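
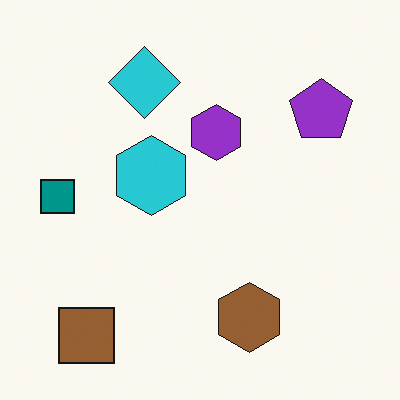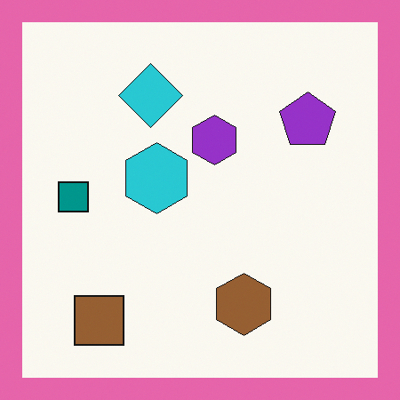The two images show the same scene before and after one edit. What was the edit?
This is the original image framed with a pink border.

A solid pink frame runs around the edge of the second image, with the content slightly shrunk inside it.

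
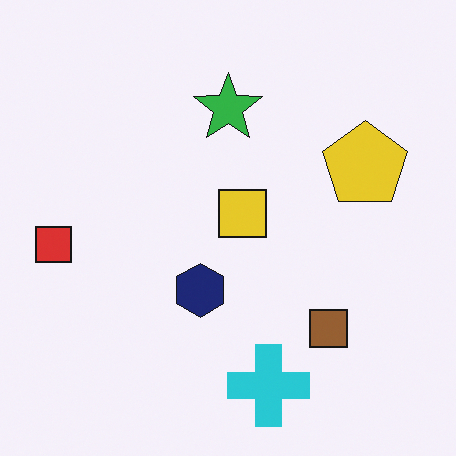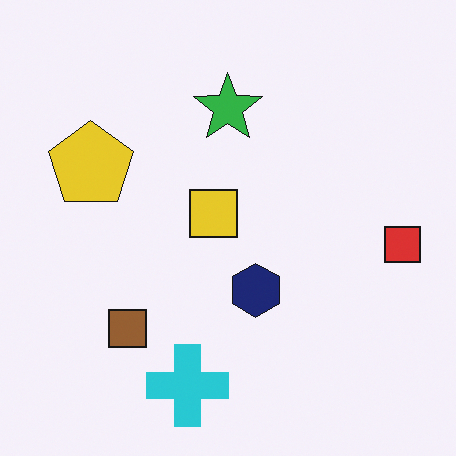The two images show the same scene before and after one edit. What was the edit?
The transformation is: flipped horizontally (left ↔ right).

The red square is in the left of the first image and the right of the second — shapes on opposite sides of the vertical midline have swapped in a mirror flip.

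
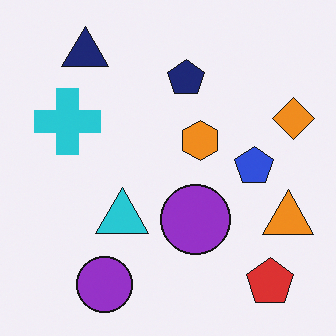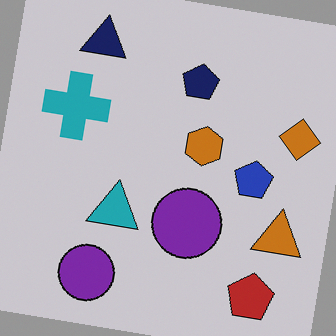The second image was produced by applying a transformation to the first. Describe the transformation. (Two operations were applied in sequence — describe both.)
This is the original image rotated clockwise by a slight angle, then slightly darkened.

Every shape is tilted by the same angle and the image corners show triangular fill wedges — a whole-image rotation by a non-right angle. Every pixel — background and shapes alike — is uniformly darkened.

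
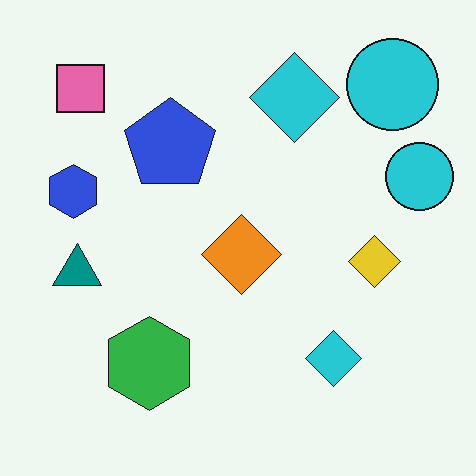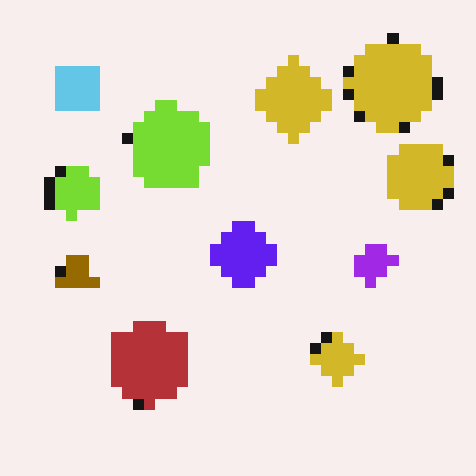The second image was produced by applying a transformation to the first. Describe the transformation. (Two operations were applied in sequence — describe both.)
The image was coarsely pixelated, then hue-shifted by a large amount.

Shapes are reduced to large square blocks; fine edges and outlines are lost — a downscale-then-upscale (mosaic) effect. Every shape's color has rotated by the same amount around the hue wheel — a uniform hue shift.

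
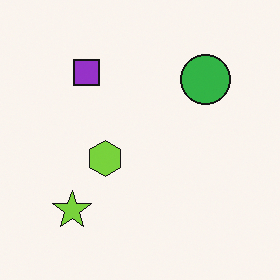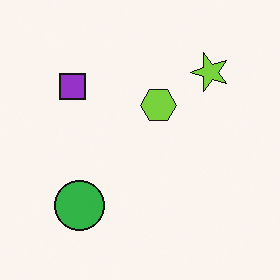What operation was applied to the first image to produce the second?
The transformation is: transposed (reflected across the top-left ↔ bottom-right diagonal).

Shapes have swapped their row and column positions — what was in the top-right is now in the bottom-left — a diagonal reflection.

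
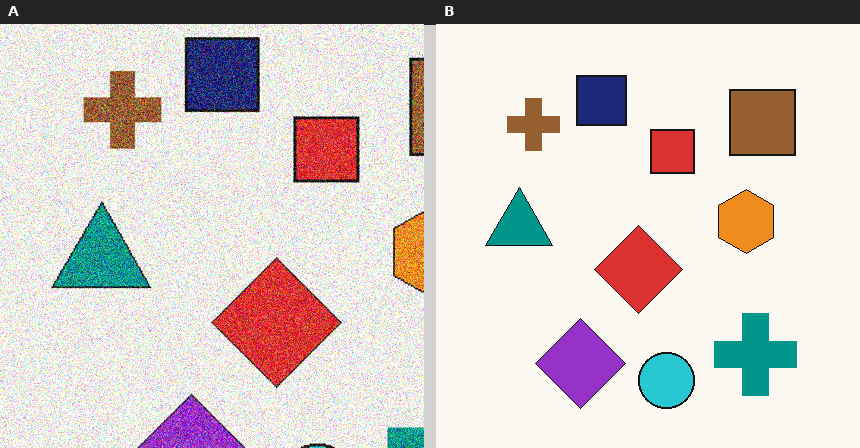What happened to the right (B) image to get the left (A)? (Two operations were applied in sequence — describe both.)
It was cropped to a modestly smaller region and rescaled, then degraded with a thick layer of grain.

The visible shapes are larger and the field of view is narrower; shapes near the original edges may be partly or wholly outside the frame — a crop-and-rescale. Random speckle covers the whole image, including the flat background.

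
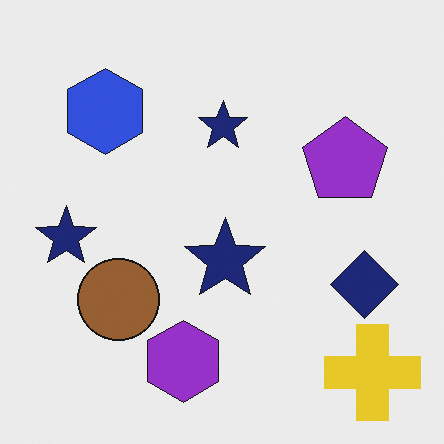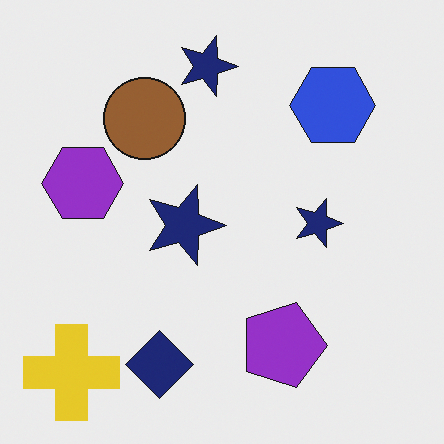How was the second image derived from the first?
This is the original image rotated 90° clockwise.

The yellow cross sits in the bottom-right of the first image and the bottom-left of the second — consistent with a whole-image 90° clockwise rotation.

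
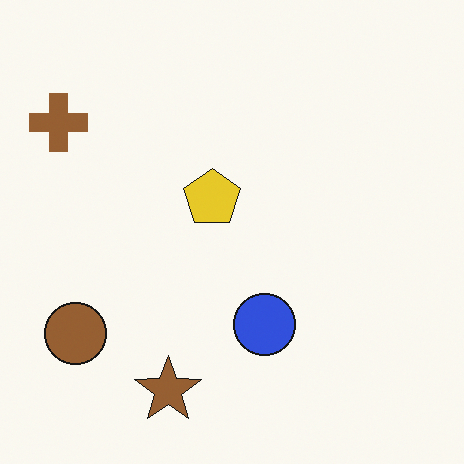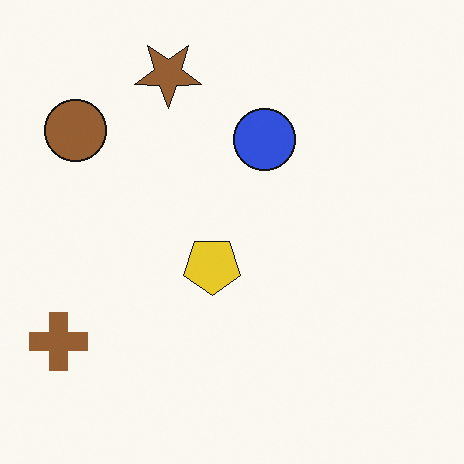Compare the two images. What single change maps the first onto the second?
It was flipped vertically (top ↔ bottom).

The brown star is in the bottom of the first image and the top of the second — shapes on opposite sides of the horizontal midline have swapped in a mirror flip.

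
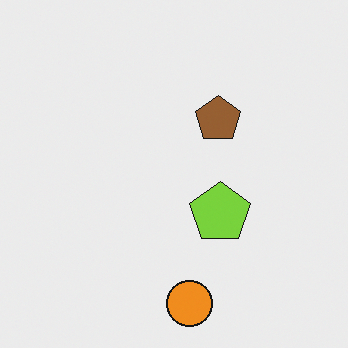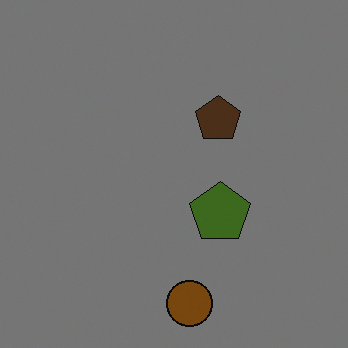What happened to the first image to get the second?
The transformation is: darkened a lot.

Every pixel — background and shapes alike — is uniformly darkened.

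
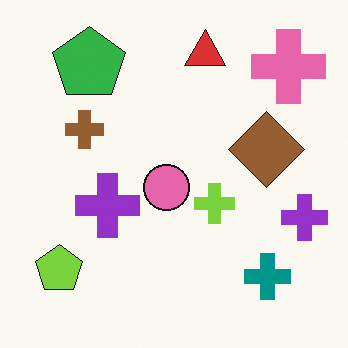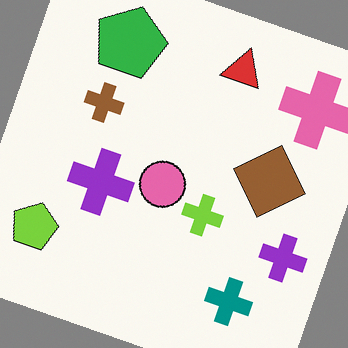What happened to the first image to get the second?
The transformation is: rotated clockwise by a clearly visible amount.

Every shape is tilted by the same angle and the image corners show triangular fill wedges — a whole-image rotation by a non-right angle.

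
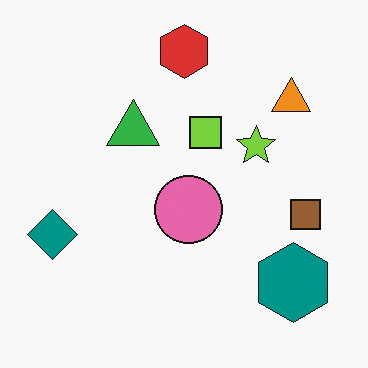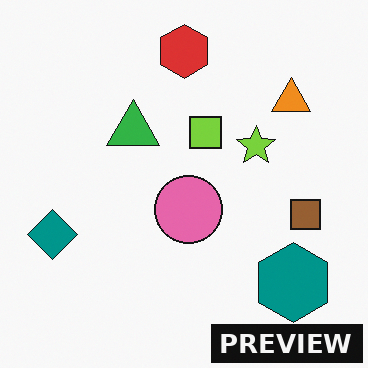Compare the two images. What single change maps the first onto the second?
The transformation is: watermarked with the text "PREVIEW" in the lower-right corner.

A dark label reading "PREVIEW" appears in the lower-right corner.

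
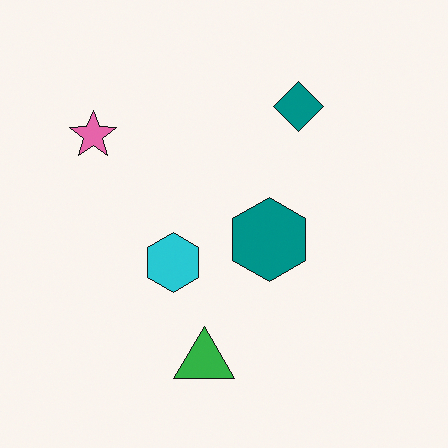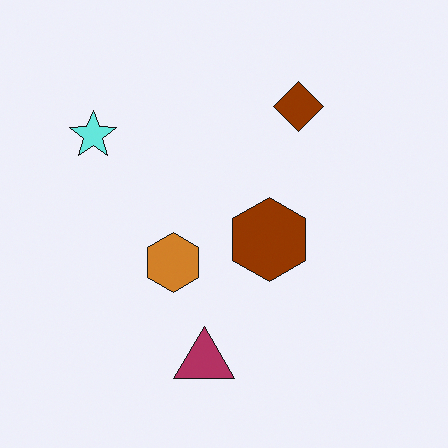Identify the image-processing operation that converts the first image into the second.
Hue-shifted through roughly half the color wheel.

Every shape's color has rotated by the same amount around the hue wheel — a uniform hue shift.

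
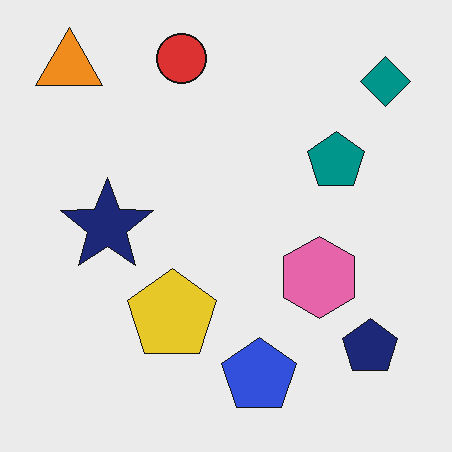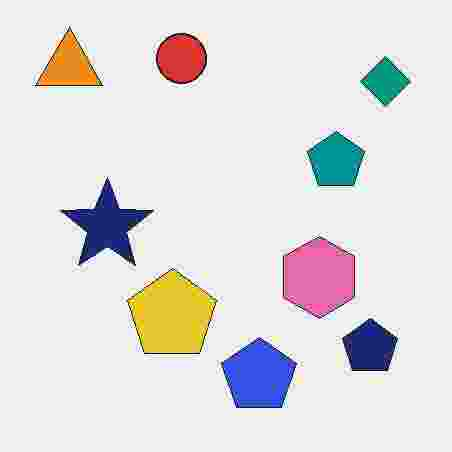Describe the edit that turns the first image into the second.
The image was heavily JPEG-compressed with obvious blocking artifacts.

Blocky 8×8 compression artifacts appear around shape edges and the flat background shows ringing — characteristic JPEG degradation.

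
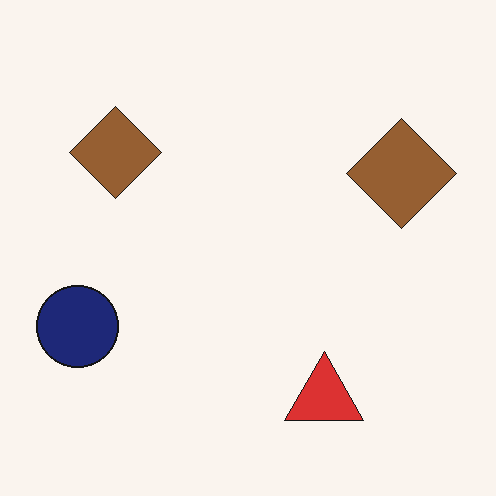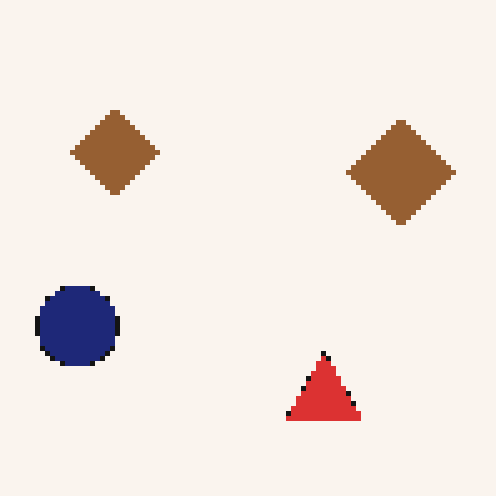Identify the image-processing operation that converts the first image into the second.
This is the original image mildly pixelated.

Shapes are reduced to large square blocks; fine edges and outlines are lost — a downscale-then-upscale (mosaic) effect.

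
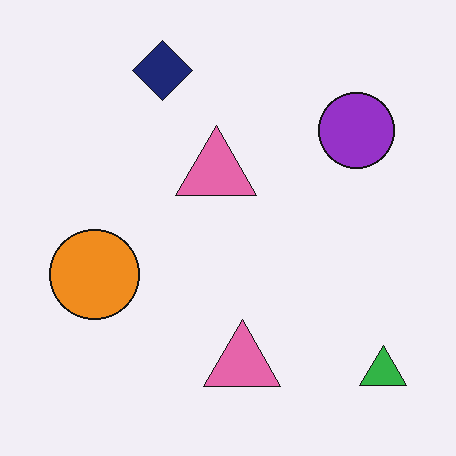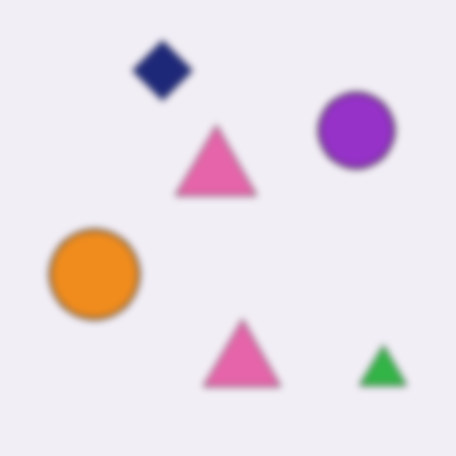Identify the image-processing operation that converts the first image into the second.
The second image is the first noticeably gaussian-blurred.

Shape edges and outlines are uniformly softened across the whole image.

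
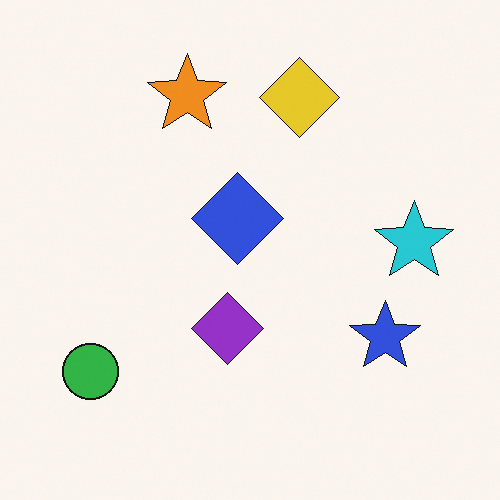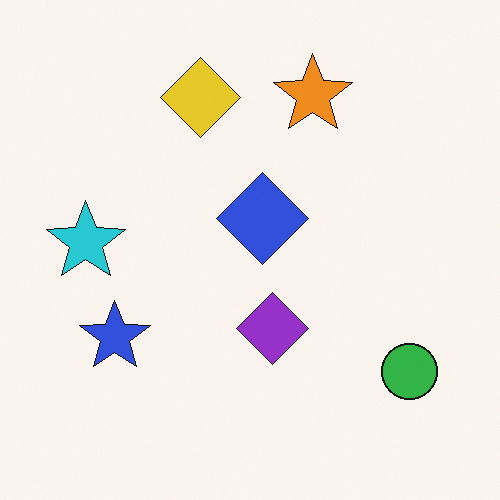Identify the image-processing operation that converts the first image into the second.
It was flipped horizontally (left ↔ right).

The cyan star is in the right of the first image and the left of the second — shapes on opposite sides of the vertical midline have swapped in a mirror flip.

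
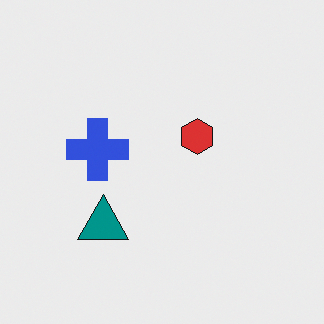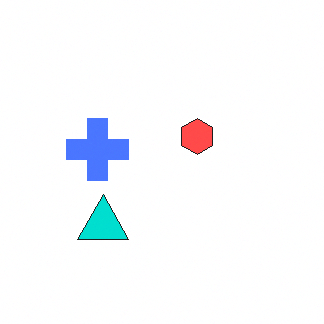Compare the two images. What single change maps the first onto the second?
This is the original image brightened a lot.

Every pixel — background and shapes alike — is uniformly brightened.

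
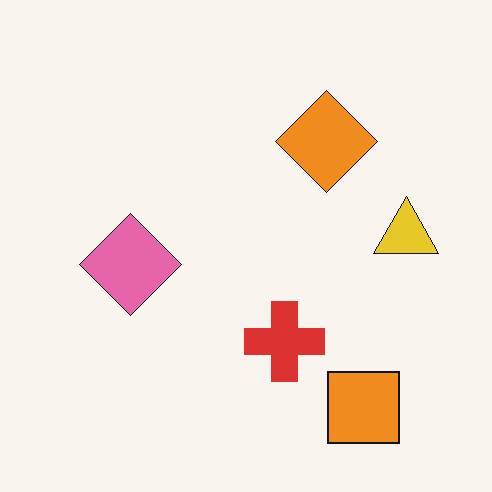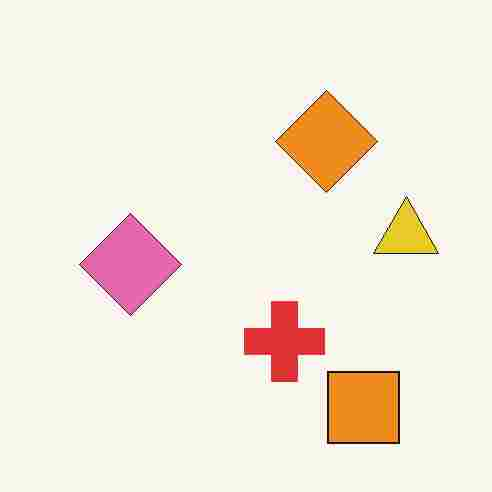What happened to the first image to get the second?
It was heavily JPEG-compressed with obvious blocking artifacts.

Blocky 8×8 compression artifacts appear around shape edges and the flat background shows ringing — characteristic JPEG degradation.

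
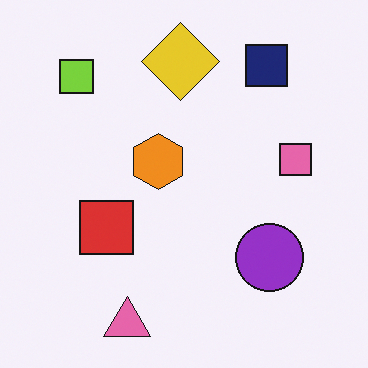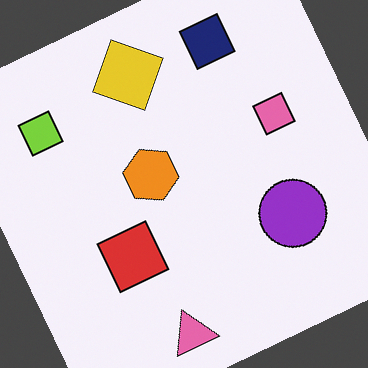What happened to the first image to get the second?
It was rotated counter-clockwise by a moderate amount.

Every shape is tilted by the same angle and the image corners show triangular fill wedges — a whole-image rotation by a non-right angle.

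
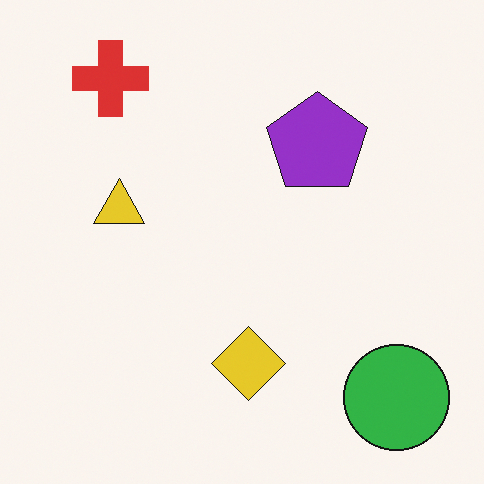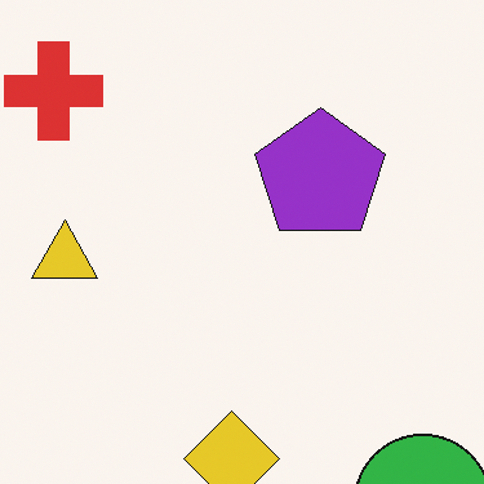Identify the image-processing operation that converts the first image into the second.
The second image is the first cropped slightly and scaled back up.

The visible shapes are larger and the field of view is narrower; shapes near the original edges may be partly or wholly outside the frame — a crop-and-rescale.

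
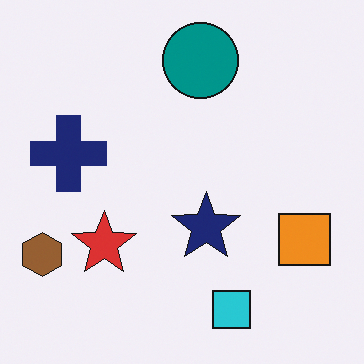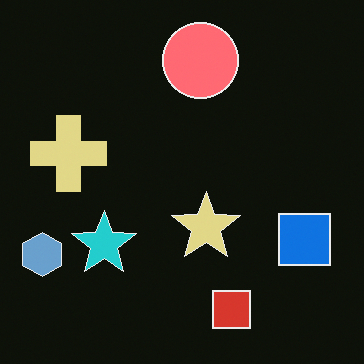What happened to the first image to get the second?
The transformation is: color-inverted (negative).

The light background has become dark and every shape's color is its complement — a photographic negative.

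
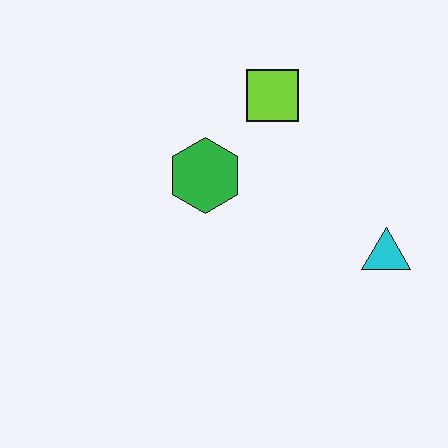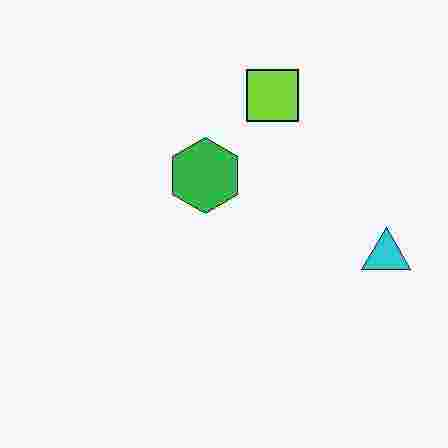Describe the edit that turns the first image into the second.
It was degraded with heavy JPEG compression.

Blocky 8×8 compression artifacts appear around shape edges and the flat background shows ringing — characteristic JPEG degradation.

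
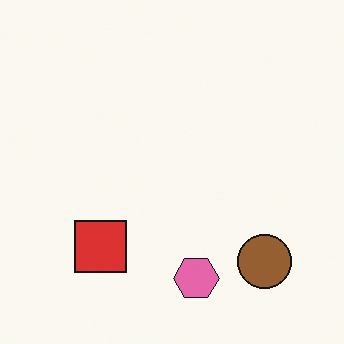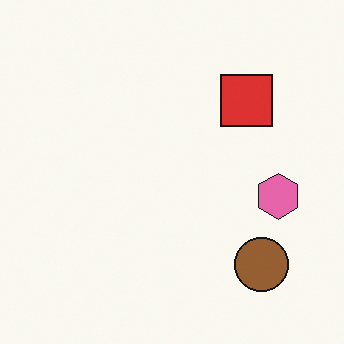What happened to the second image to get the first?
The image was transposed (reflected across the top-left ↔ bottom-right diagonal).

Shapes have swapped their row and column positions — what was in the top-right is now in the bottom-left — a diagonal reflection.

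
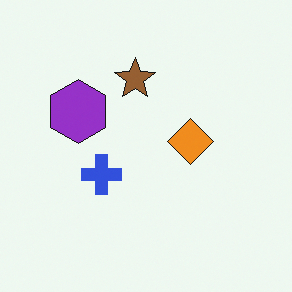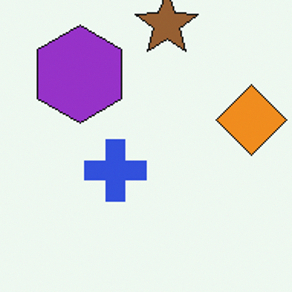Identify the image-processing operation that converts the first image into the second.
The image was cropped to a modestly smaller region and rescaled.

The visible shapes are larger and the field of view is narrower; shapes near the original edges may be partly or wholly outside the frame — a crop-and-rescale.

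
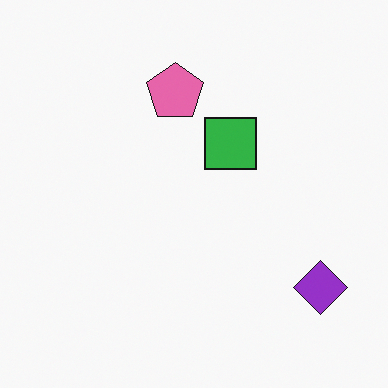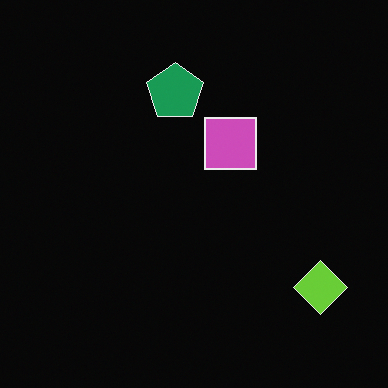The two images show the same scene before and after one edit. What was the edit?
The image was color-inverted (negative).

The light background has become dark and every shape's color is its complement — a photographic negative.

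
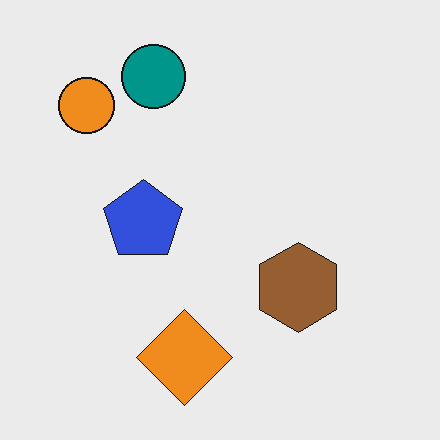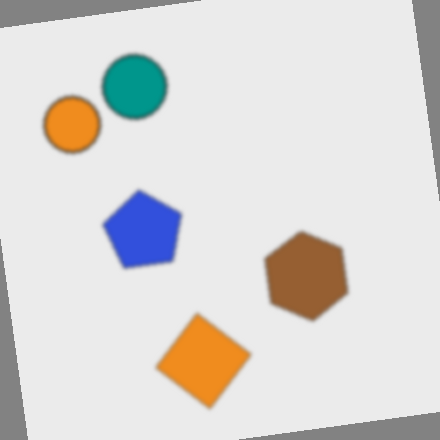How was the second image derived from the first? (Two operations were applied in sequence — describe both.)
The second image is the first slightly softened, then rotated counter-clockwise by a few degrees.

Shape edges and outlines are uniformly softened across the whole image. Every shape is tilted by the same angle and the image corners show triangular fill wedges — a whole-image rotation by a non-right angle.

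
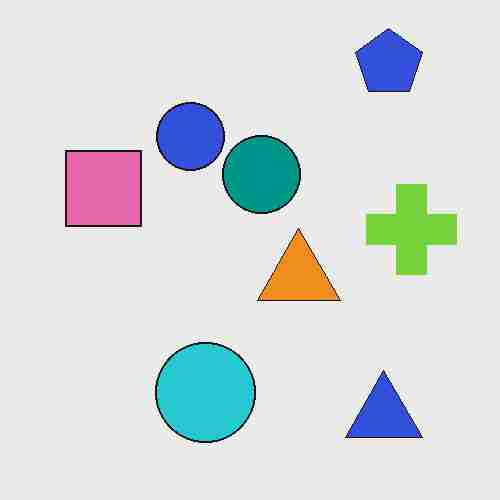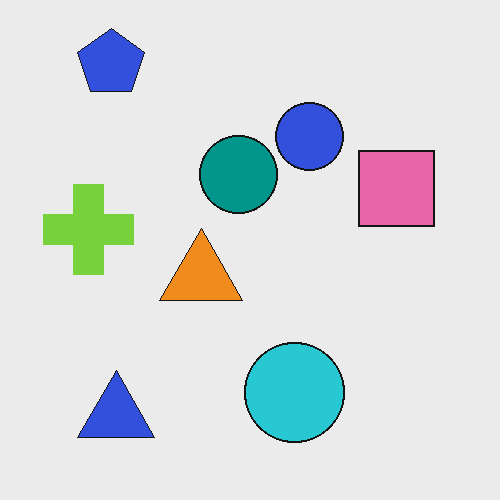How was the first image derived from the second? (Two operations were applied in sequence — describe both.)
Flipped horizontally (left ↔ right), then degraded with heavy JPEG compression.

The lime cross is in the left of the second image and the right of the first — shapes on opposite sides of the vertical midline have swapped in a mirror flip. Blocky 8×8 compression artifacts appear around shape edges and the flat background shows ringing — characteristic JPEG degradation.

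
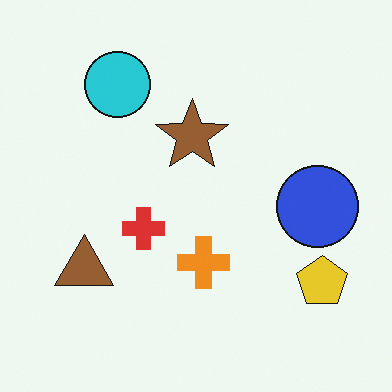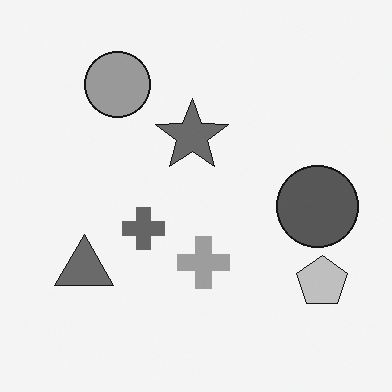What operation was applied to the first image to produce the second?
Converted to grayscale.

All color is removed — every shape is now a shade of grey.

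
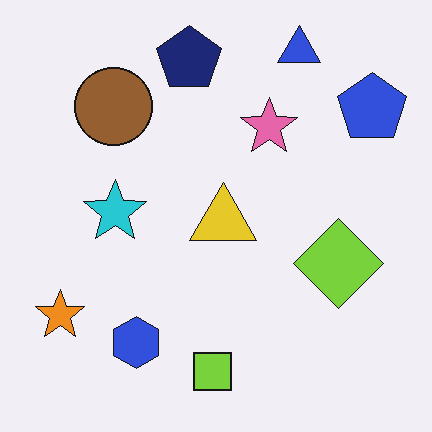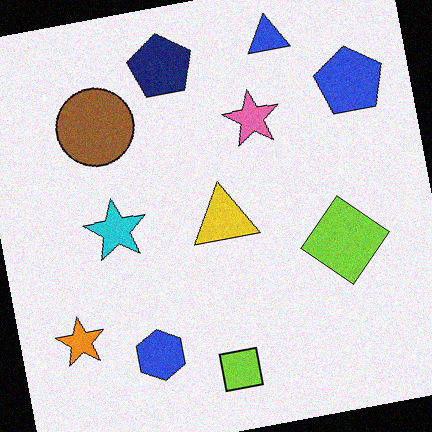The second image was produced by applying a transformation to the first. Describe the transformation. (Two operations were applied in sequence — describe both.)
This is the original image rotated counter-clockwise by a small amount, then degraded with a light layer of grain.

Every shape is tilted by the same angle and the image corners show triangular fill wedges — a whole-image rotation by a non-right angle. Random speckle covers the whole image, including the flat background.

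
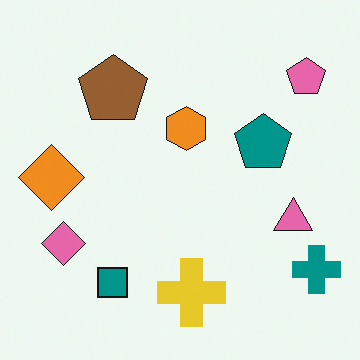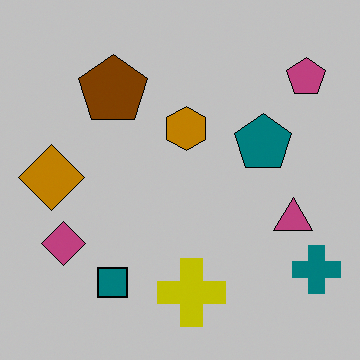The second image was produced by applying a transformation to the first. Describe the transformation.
The second image is the first heavily posterized to just a handful of flat colors.

Each flat color has snapped to a coarser quantized level — most visibly, the near-white background has dropped to a flat grey.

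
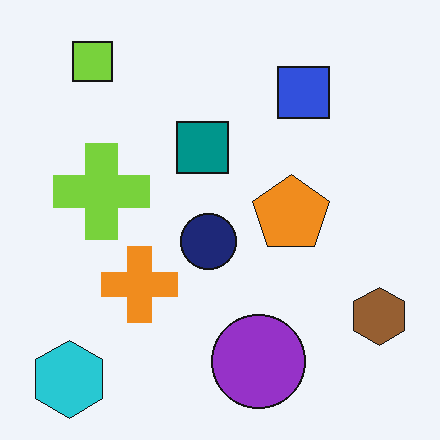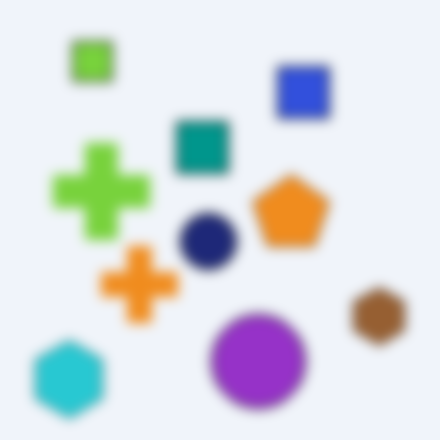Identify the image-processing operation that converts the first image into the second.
The second image is the first strongly gaussian-blurred.

Shape edges and outlines are uniformly softened across the whole image.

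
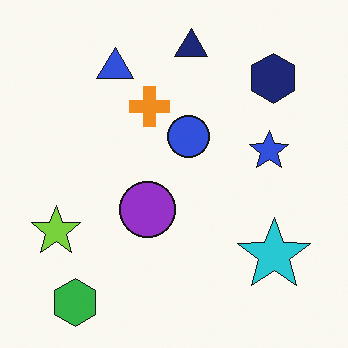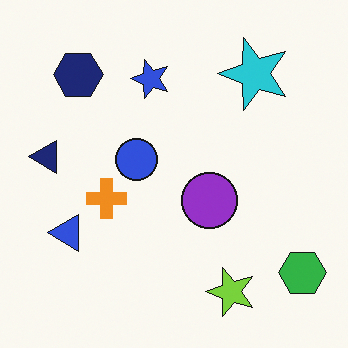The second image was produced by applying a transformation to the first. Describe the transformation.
The image was rotated 90° counter-clockwise.

The green hexagon sits in the bottom-left of the first image and the bottom-right of the second — consistent with a whole-image 90° counter-clockwise rotation.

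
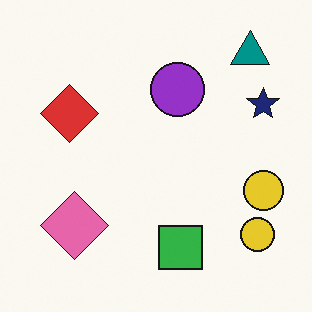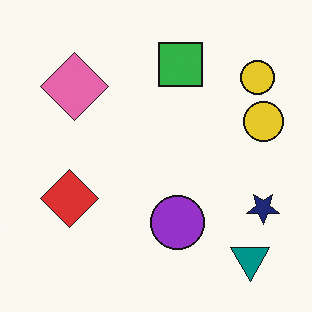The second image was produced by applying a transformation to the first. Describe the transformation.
Flipped vertically (top ↔ bottom).

The teal triangle is in the top-right of the first image and the bottom-right of the second — shapes on opposite sides of the horizontal midline have swapped in a mirror flip.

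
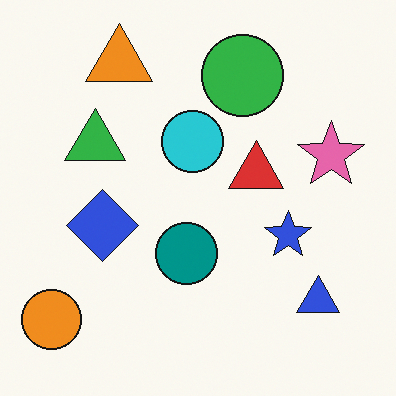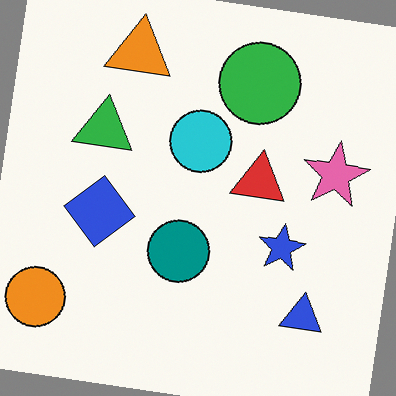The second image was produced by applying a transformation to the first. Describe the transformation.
The transformation is: rotated clockwise by a slight angle.

Every shape is tilted by the same angle and the image corners show triangular fill wedges — a whole-image rotation by a non-right angle.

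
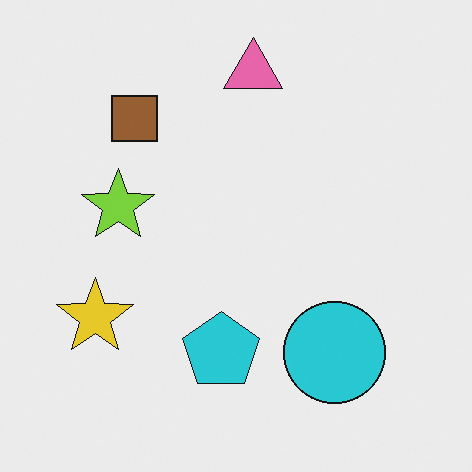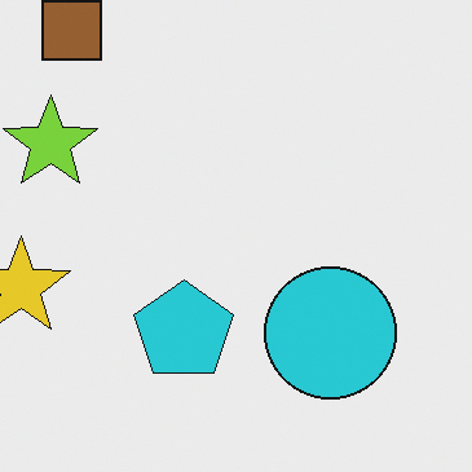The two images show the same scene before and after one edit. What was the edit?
The image was cropped to a modestly smaller region and rescaled.

The visible shapes are larger and the field of view is narrower; shapes near the original edges may be partly or wholly outside the frame — a crop-and-rescale.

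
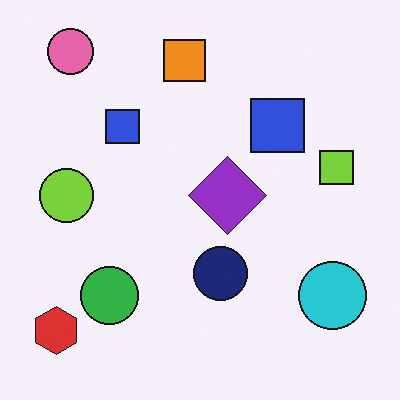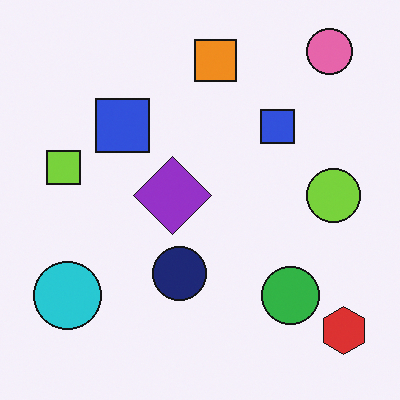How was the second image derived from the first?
The transformation is: flipped horizontally (left ↔ right).

The red hexagon is in the bottom-left of the first image and the bottom-right of the second — shapes on opposite sides of the vertical midline have swapped in a mirror flip.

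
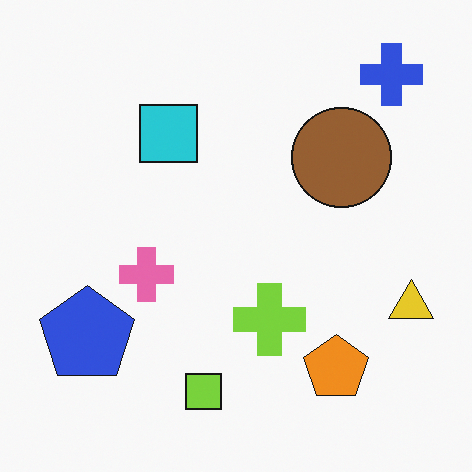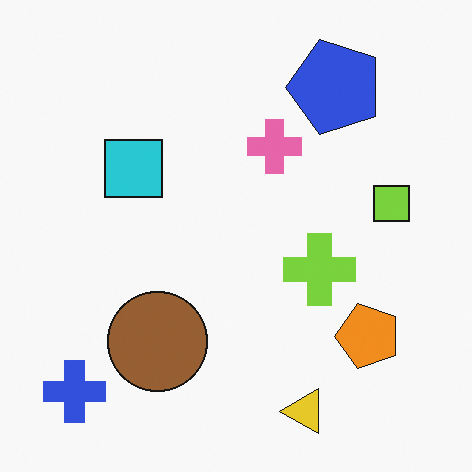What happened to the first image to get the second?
It was transposed (reflected across the top-left ↔ bottom-right diagonal).

Shapes have swapped their row and column positions — what was in the top-right is now in the bottom-left — a diagonal reflection.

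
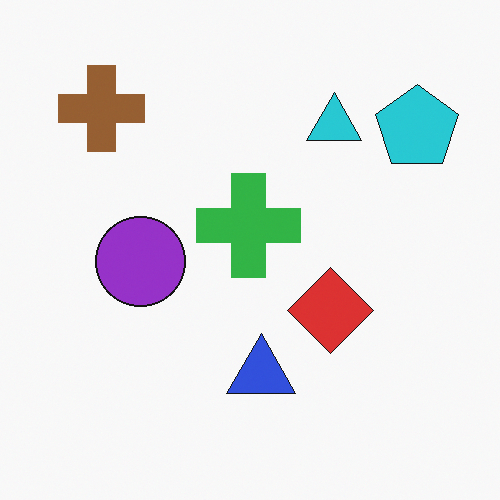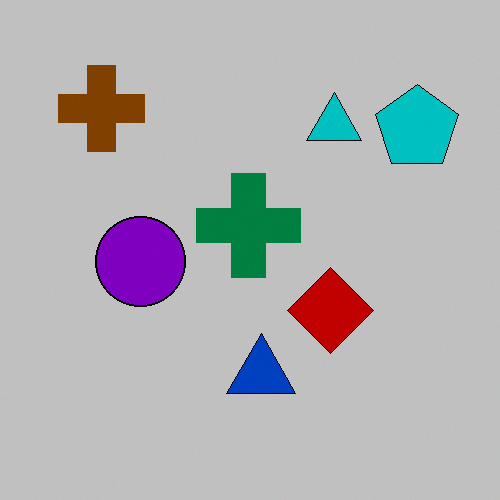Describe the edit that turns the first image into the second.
The transformation is: heavily posterized to just a handful of flat colors.

Each flat color has snapped to a coarser quantized level — most visibly, the near-white background has dropped to a flat grey.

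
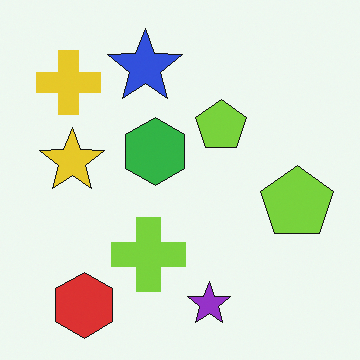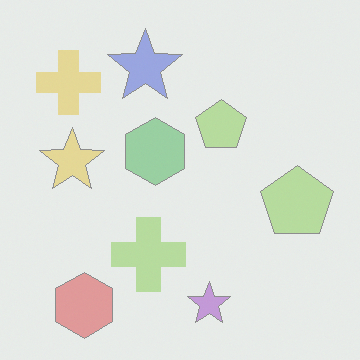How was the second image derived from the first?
The second image is the first washed out (contrast reduced).

Tones are pushed toward mid-grey across the whole image — a global contrast change.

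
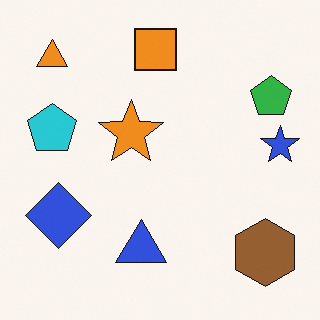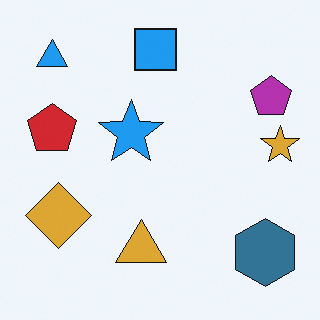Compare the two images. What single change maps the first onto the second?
The transformation is: hue-shifted by a large amount.

Every shape's color has rotated by the same amount around the hue wheel — a uniform hue shift.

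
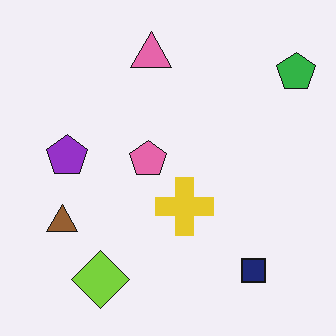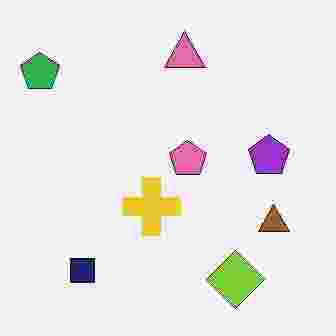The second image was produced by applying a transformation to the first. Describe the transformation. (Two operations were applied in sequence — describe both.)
The second image is the first flipped horizontally (left ↔ right), then degraded with heavy JPEG compression.

The green pentagon is in the top-right of the first image and the top-left of the second — shapes on opposite sides of the vertical midline have swapped in a mirror flip. Blocky 8×8 compression artifacts appear around shape edges and the flat background shows ringing — characteristic JPEG degradation.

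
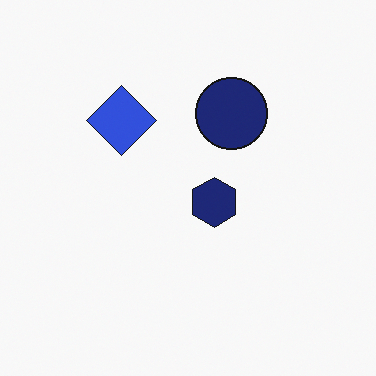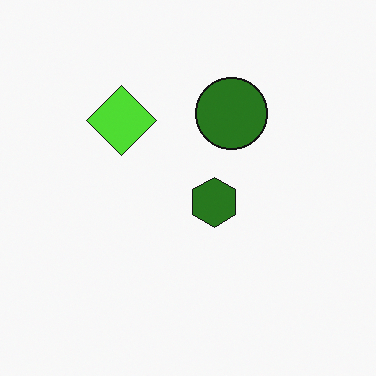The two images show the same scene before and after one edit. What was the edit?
The image was hue-shifted by a large amount.

Every shape's color has rotated by the same amount around the hue wheel — a uniform hue shift.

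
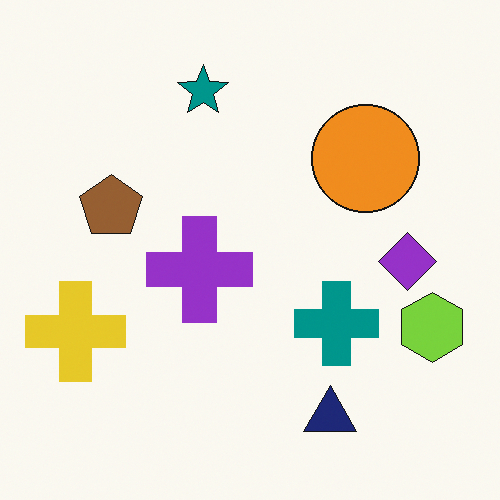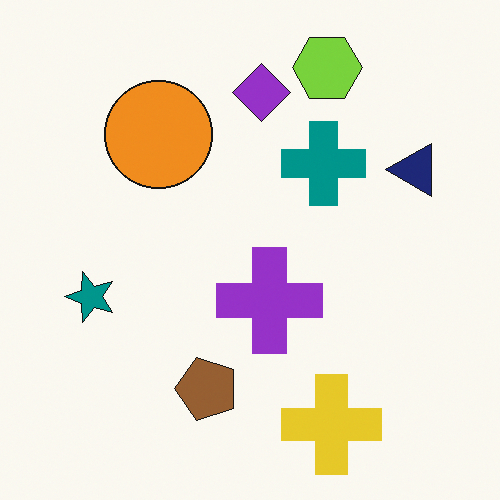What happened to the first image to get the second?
The second image is the first rotated 90° counter-clockwise.

The lime hexagon sits in the right of the first image and the top of the second — consistent with a whole-image 90° counter-clockwise rotation.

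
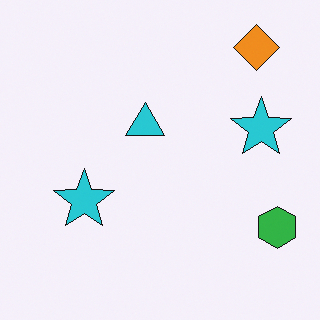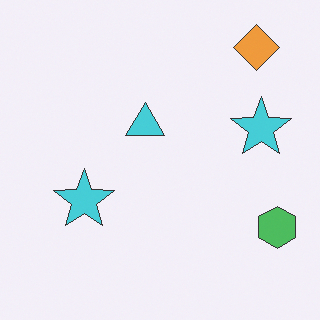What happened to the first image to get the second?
The second image is the first given slightly reduced contrast.

Tones are pushed toward mid-grey across the whole image — a global contrast change.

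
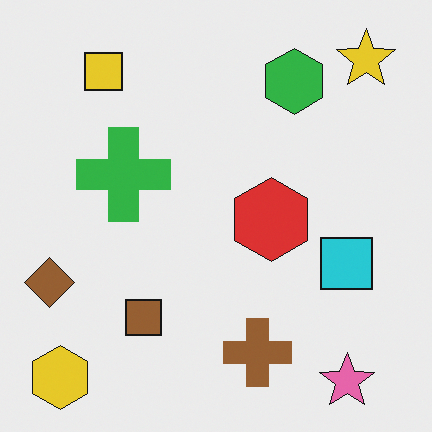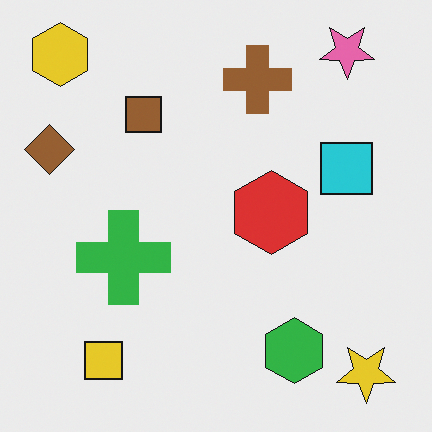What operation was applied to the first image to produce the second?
This is the original image flipped vertically (top ↔ bottom).

The pink star is in the bottom-right of the first image and the top-right of the second — shapes on opposite sides of the horizontal midline have swapped in a mirror flip.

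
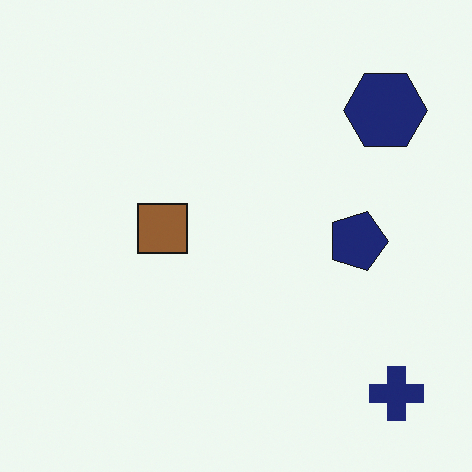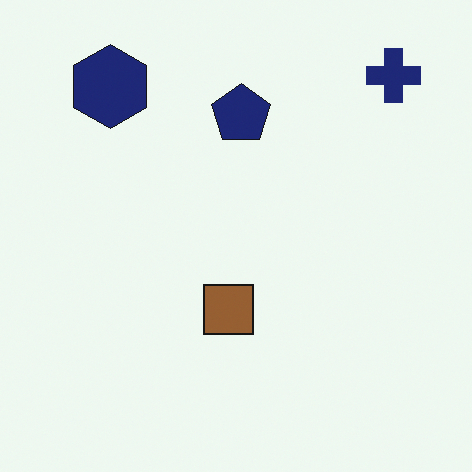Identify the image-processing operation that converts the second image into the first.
This is the original image rotated 90° clockwise.

The navy cross sits in the top-right of the second image and the bottom-right of the first — consistent with a whole-image 90° clockwise rotation.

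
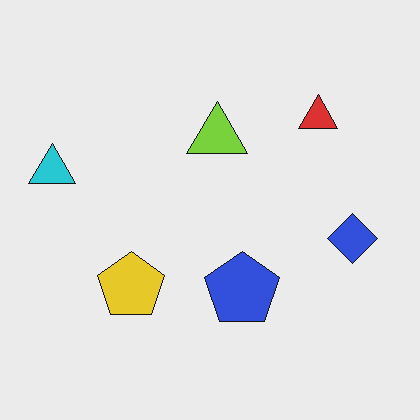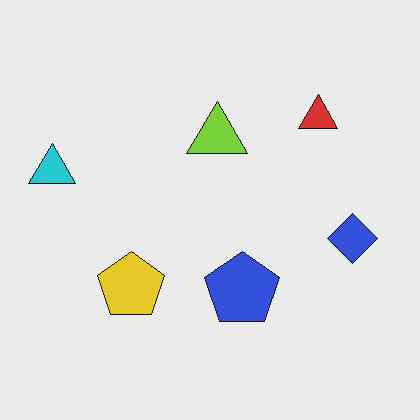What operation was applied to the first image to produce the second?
It was given moderate JPEG compression.

Blocky 8×8 compression artifacts appear around shape edges and the flat background shows ringing — characteristic JPEG degradation.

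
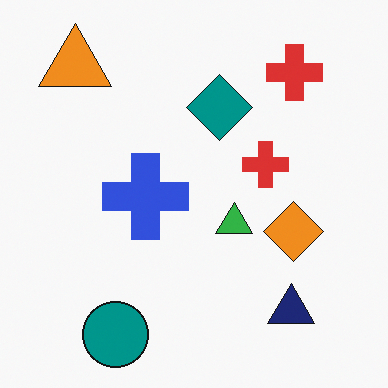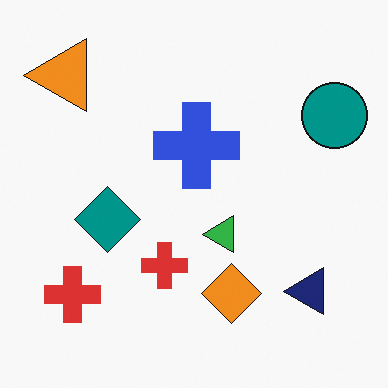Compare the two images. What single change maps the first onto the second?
The second image is the first transposed (reflected across the top-left ↔ bottom-right diagonal).

Shapes have swapped their row and column positions — what was in the top-right is now in the bottom-left — a diagonal reflection.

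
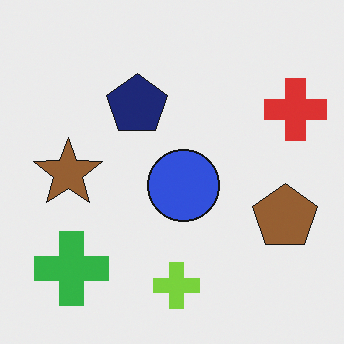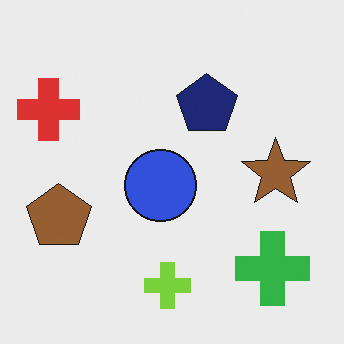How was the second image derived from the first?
The image was flipped horizontally (left ↔ right).

The red cross is in the top-right of the first image and the top-left of the second — shapes on opposite sides of the vertical midline have swapped in a mirror flip.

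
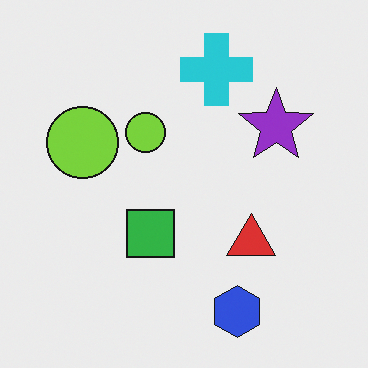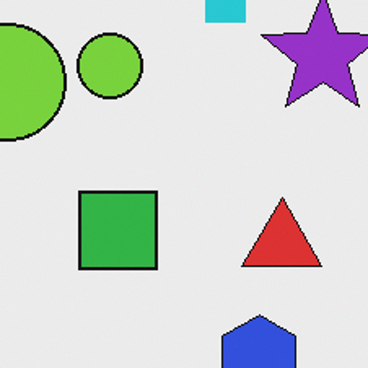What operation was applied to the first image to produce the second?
The image was cropped to a noticeably smaller region and rescaled.

The visible shapes are larger and the field of view is narrower; shapes near the original edges may be partly or wholly outside the frame — a crop-and-rescale.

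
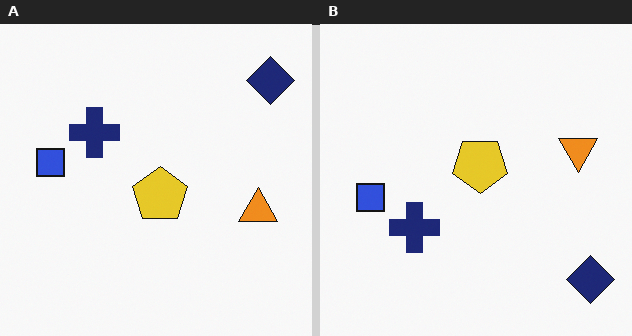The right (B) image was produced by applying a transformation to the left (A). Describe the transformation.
The transformation is: flipped vertically (top ↔ bottom).

The navy diamond is in the top-right of the left (A) image and the bottom-right of the right (B) — shapes on opposite sides of the horizontal midline have swapped in a mirror flip.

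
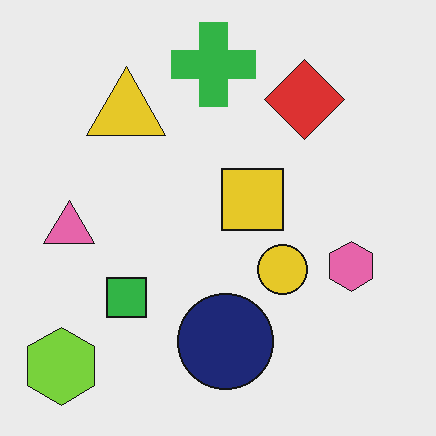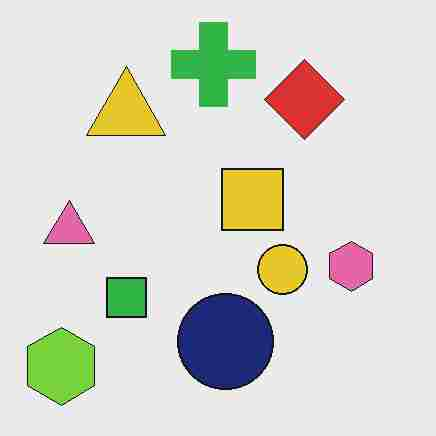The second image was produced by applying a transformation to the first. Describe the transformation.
The image was heavily JPEG-compressed with obvious blocking artifacts.

Blocky 8×8 compression artifacts appear around shape edges and the flat background shows ringing — characteristic JPEG degradation.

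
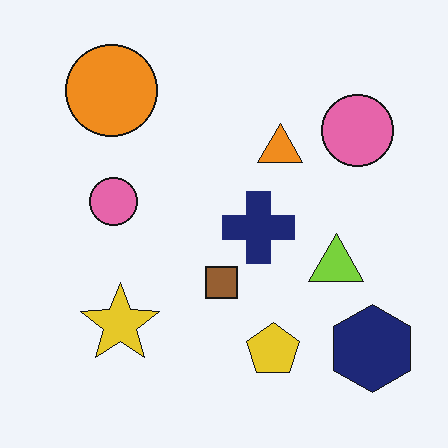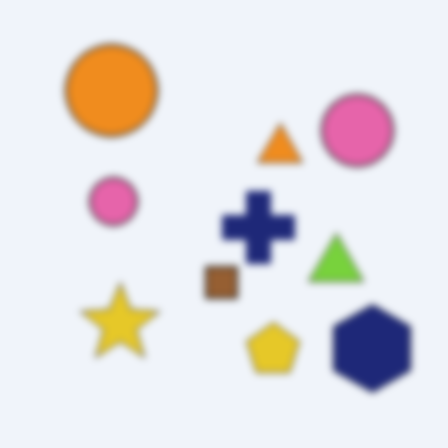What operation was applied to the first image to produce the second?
The transformation is: noticeably gaussian-blurred.

Shape edges and outlines are uniformly softened across the whole image.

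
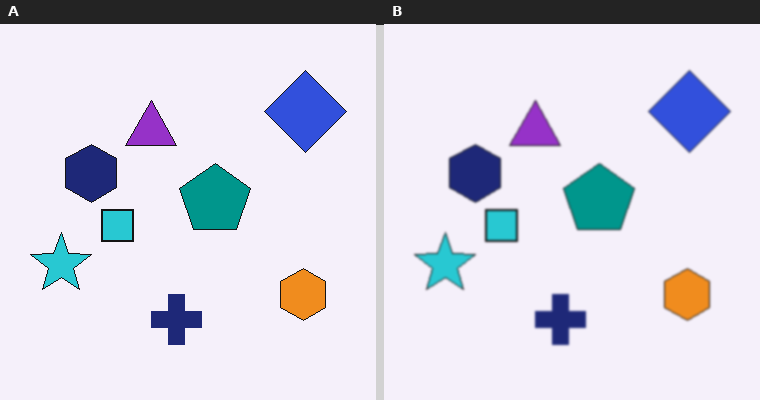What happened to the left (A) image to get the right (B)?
The transformation is: lightly blurred.

Shape edges and outlines are uniformly softened across the whole image.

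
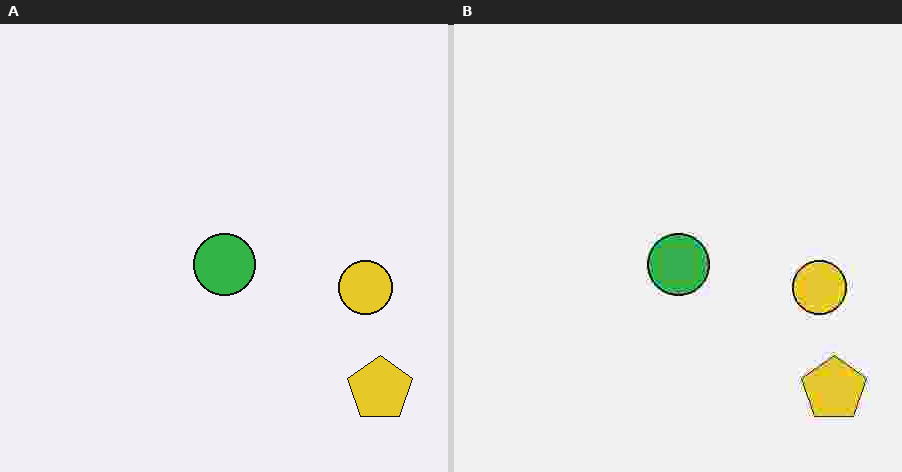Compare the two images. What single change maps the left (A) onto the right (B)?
The transformation is: heavily JPEG-compressed with obvious blocking artifacts.

Blocky 8×8 compression artifacts appear around shape edges and the flat background shows ringing — characteristic JPEG degradation.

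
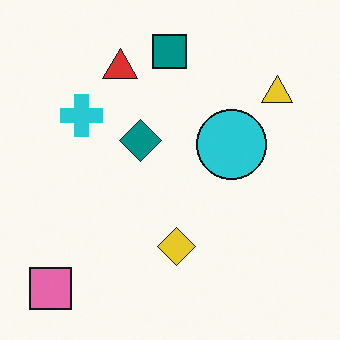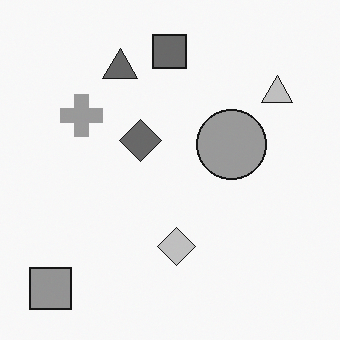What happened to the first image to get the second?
This is the original image converted to grayscale.

All color is removed — every shape is now a shade of grey.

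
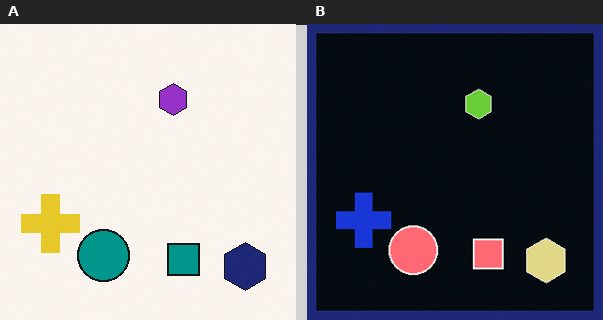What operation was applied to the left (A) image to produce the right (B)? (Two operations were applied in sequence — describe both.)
The image was color-inverted (negative), then framed with a navy border.

The light background has become dark and every shape's color is its complement — a photographic negative. A solid navy frame runs around the edge of the right (B) image, with the content slightly shrunk inside it.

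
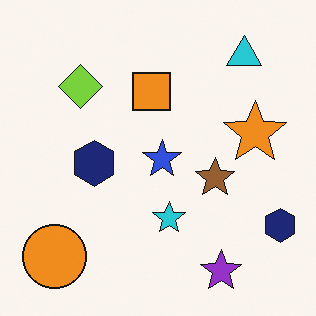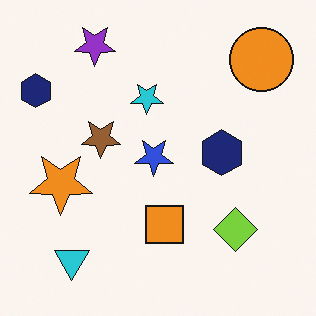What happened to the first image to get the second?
The transformation is: rotated 180°.

The orange circle sits in the bottom-left of the first image and the top-right of the second — consistent with a whole-image 180° rotation.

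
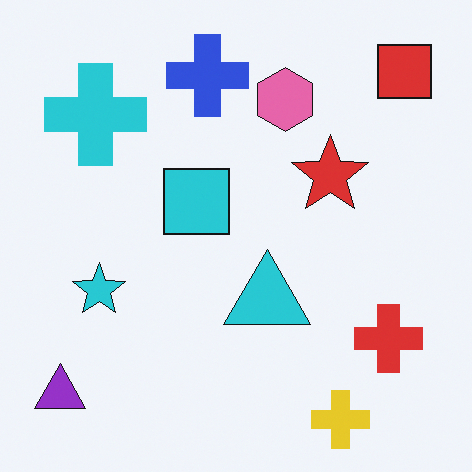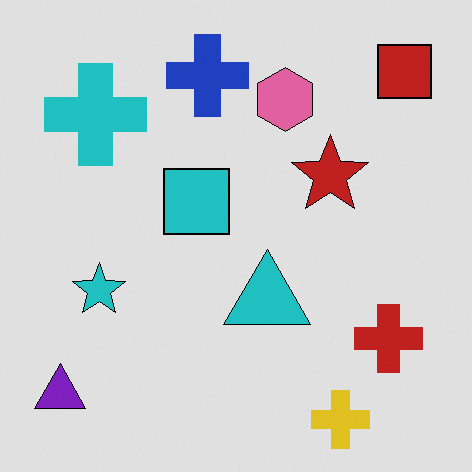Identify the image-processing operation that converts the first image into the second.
The transformation is: posterized to a reduced palette.

Each flat color has snapped to a coarser quantized level — most visibly, the near-white background has dropped to a flat grey.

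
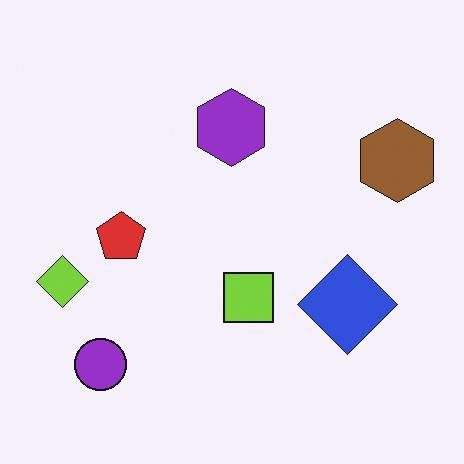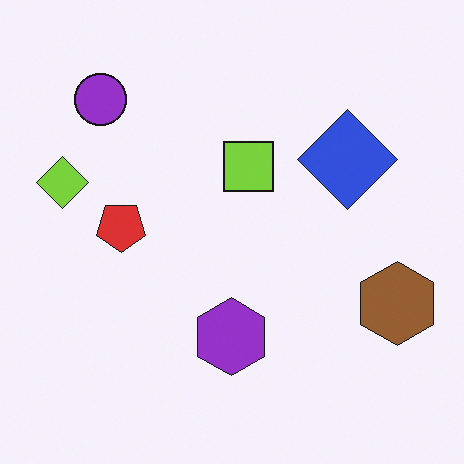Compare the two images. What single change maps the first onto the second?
The transformation is: flipped vertically (top ↔ bottom).

The purple circle is in the bottom-left of the first image and the top-left of the second — shapes on opposite sides of the horizontal midline have swapped in a mirror flip.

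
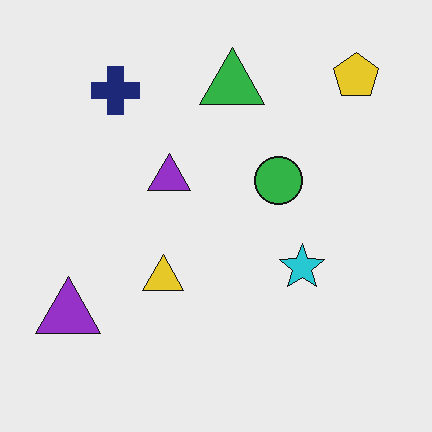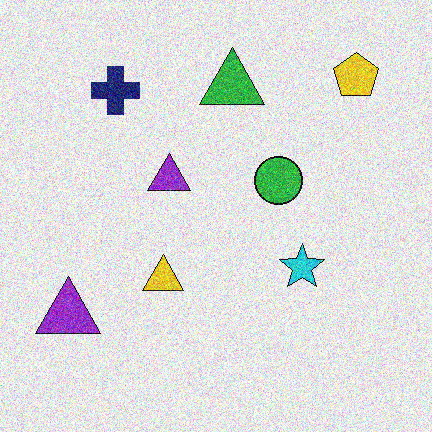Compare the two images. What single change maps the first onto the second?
The transformation is: degraded with heavy additive noise.

Random speckle covers the whole image, including the flat background.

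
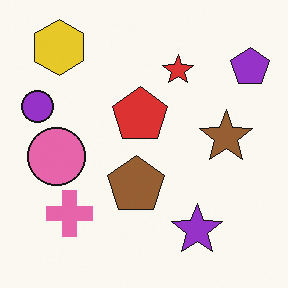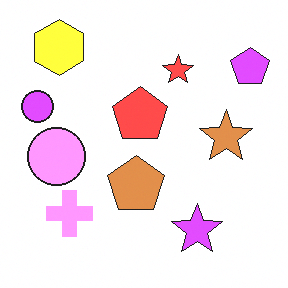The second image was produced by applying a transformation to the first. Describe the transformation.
It was brightened a lot.

Every pixel — background and shapes alike — is uniformly brightened.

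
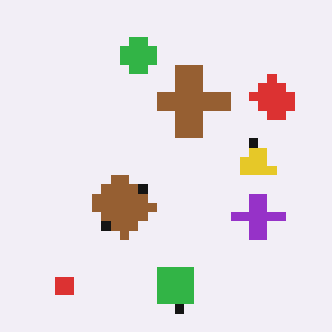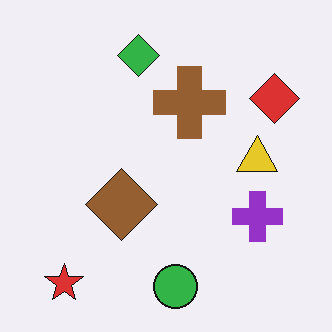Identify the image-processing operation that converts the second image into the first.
This is the original image heavily pixelated into large blocks.

Shapes are reduced to large square blocks; fine edges and outlines are lost — a downscale-then-upscale (mosaic) effect.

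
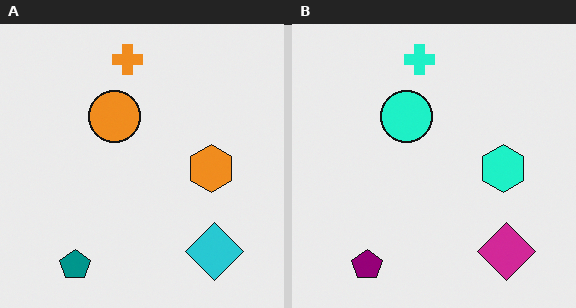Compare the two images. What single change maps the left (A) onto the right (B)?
This is the original image hue-shifted through roughly a third of the color wheel.

Every shape's color has rotated by the same amount around the hue wheel — a uniform hue shift.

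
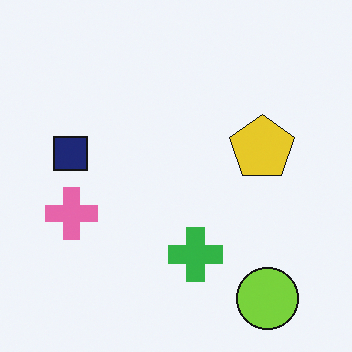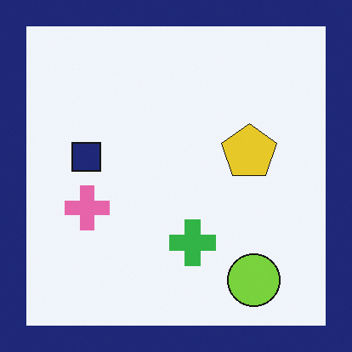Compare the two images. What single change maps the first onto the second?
The image was framed with a navy border.

A solid navy frame runs around the edge of the second image, with the content slightly shrunk inside it.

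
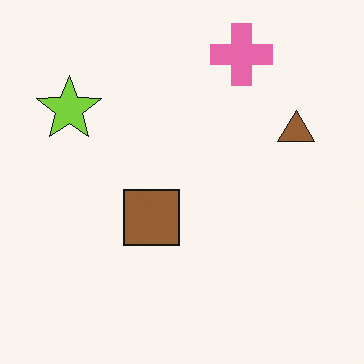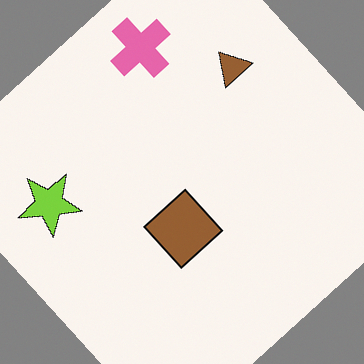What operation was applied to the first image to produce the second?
The image was rotated counter-clockwise by a large amount — several tens of degrees.

Every shape is tilted by the same angle and the image corners show triangular fill wedges — a whole-image rotation by a non-right angle.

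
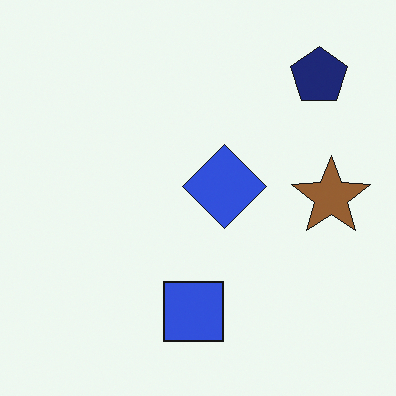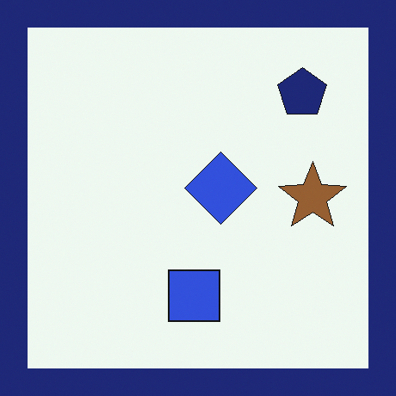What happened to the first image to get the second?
It was framed with a navy border.

A solid navy frame runs around the edge of the second image, with the content slightly shrunk inside it.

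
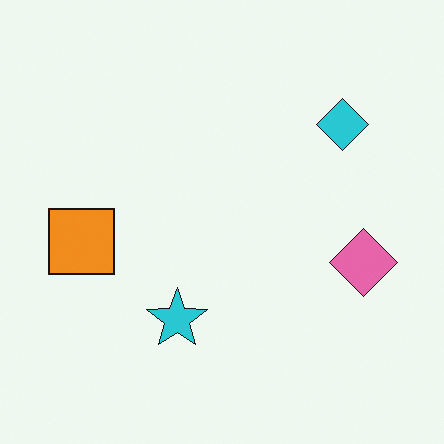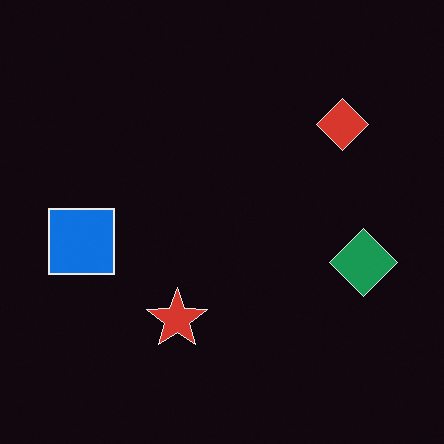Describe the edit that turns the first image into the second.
The transformation is: color-inverted (negative).

The light background has become dark and every shape's color is its complement — a photographic negative.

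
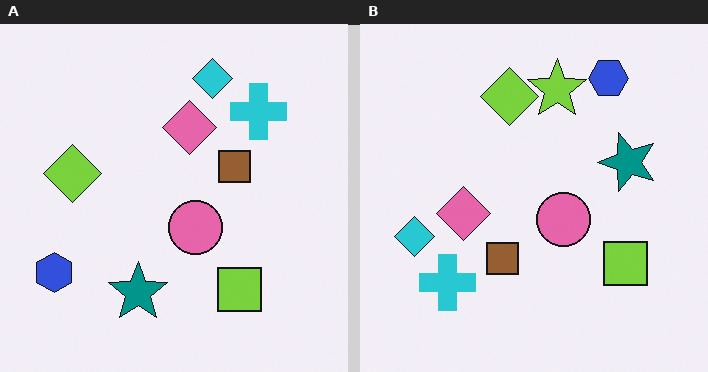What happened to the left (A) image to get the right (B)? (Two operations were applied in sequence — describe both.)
It was transposed (reflected across the top-left ↔ bottom-right diagonal), then overlaid with an additional lime star.

Shapes have swapped their row and column positions — what was in the top-right is now in the bottom-left — a diagonal reflection. A lime star appears in the right (B) image that is absent from the left (A).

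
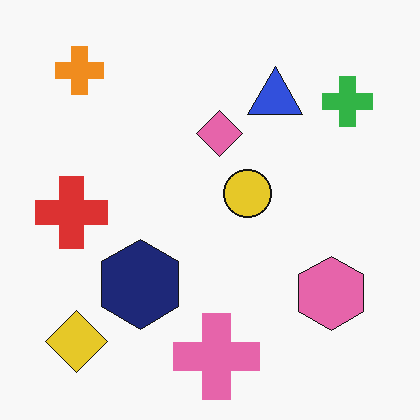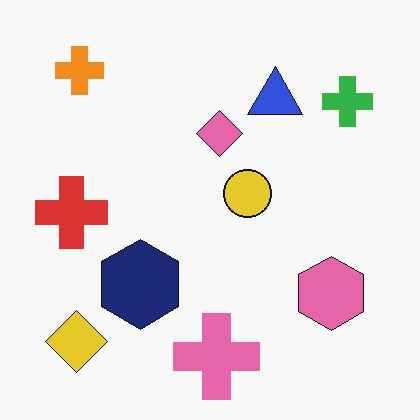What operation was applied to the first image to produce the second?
Given moderate JPEG compression.

Blocky 8×8 compression artifacts appear around shape edges and the flat background shows ringing — characteristic JPEG degradation.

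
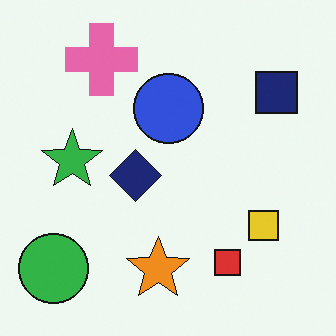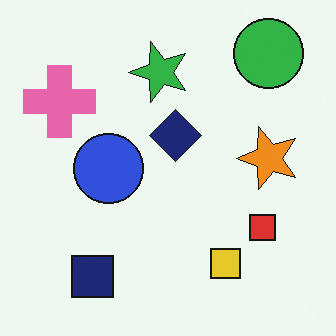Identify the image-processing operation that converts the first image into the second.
It was transposed (reflected across the top-left ↔ bottom-right diagonal).

Shapes have swapped their row and column positions — what was in the top-right is now in the bottom-left — a diagonal reflection.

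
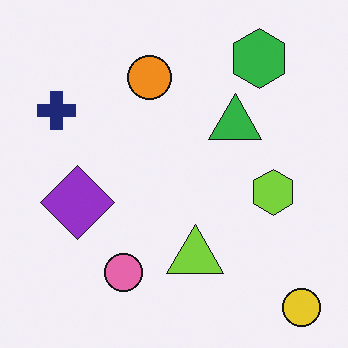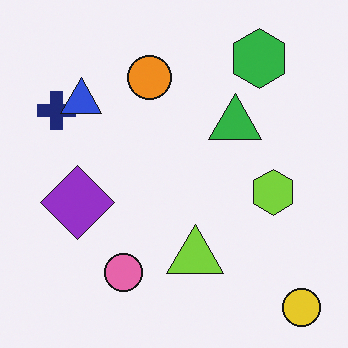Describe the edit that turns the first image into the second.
It was overlaid with an additional blue triangle.

A blue triangle appears in the second image that is absent from the first.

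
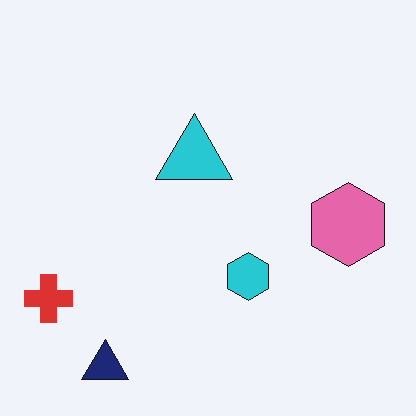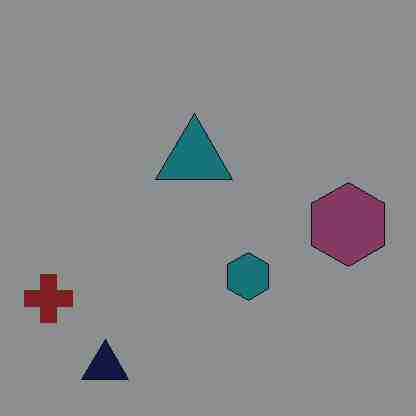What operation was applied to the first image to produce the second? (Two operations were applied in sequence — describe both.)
The transformation is: substantially darkened, then heavily JPEG-compressed with obvious blocking artifacts.

Every pixel — background and shapes alike — is uniformly darkened. Blocky 8×8 compression artifacts appear around shape edges and the flat background shows ringing — characteristic JPEG degradation.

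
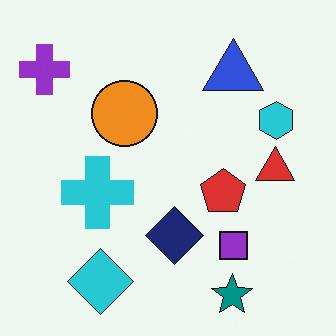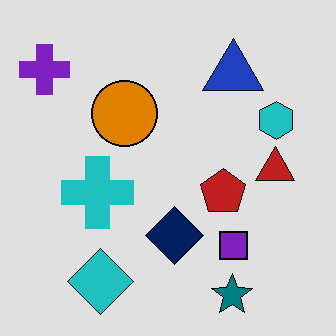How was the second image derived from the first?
The second image is the first moderately posterized.

Each flat color has snapped to a coarser quantized level — most visibly, the near-white background has dropped to a flat grey.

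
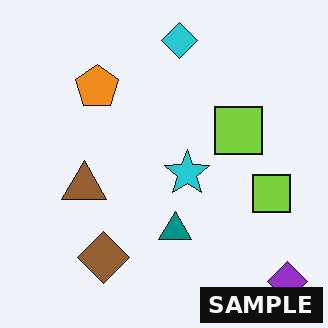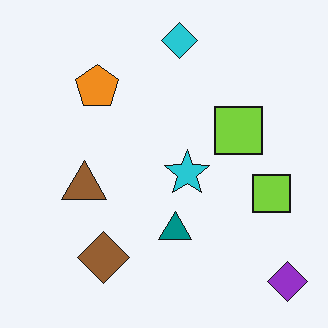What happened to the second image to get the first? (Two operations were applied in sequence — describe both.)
JPEG-compressed with visible artifacts, then watermarked with the text "SAMPLE" in the lower-right corner.

Blocky 8×8 compression artifacts appear around shape edges and the flat background shows ringing — characteristic JPEG degradation. A dark label reading "SAMPLE" appears in the lower-right corner.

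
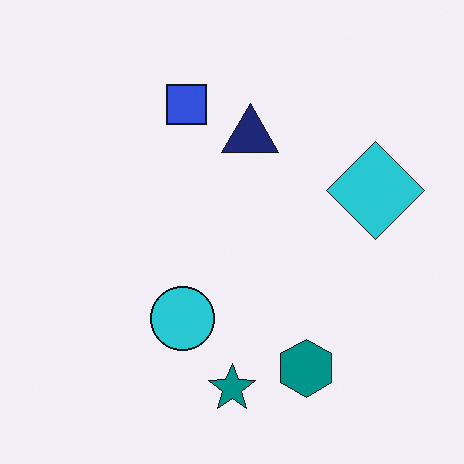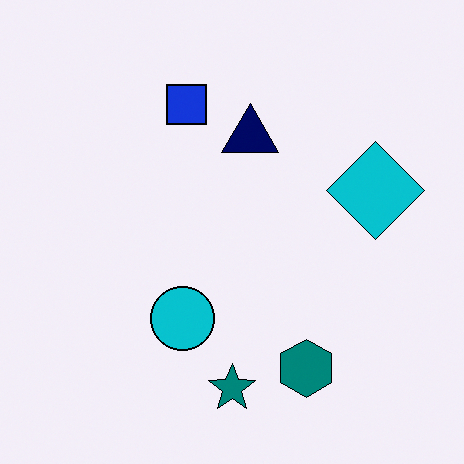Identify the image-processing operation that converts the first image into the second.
The image was given slightly increased contrast.

Tones are pushed away from mid-grey across the whole image — a global contrast change.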